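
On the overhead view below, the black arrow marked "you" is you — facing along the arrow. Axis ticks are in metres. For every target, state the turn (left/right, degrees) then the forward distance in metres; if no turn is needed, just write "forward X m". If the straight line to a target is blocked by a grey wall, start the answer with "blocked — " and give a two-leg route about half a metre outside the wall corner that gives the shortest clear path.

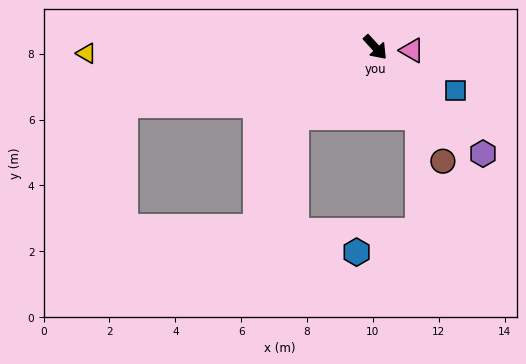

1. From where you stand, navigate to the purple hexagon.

turn left 3°, forward 4.6 m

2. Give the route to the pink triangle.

turn left 43°, forward 1.1 m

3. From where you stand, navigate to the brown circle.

turn right 12°, forward 4.0 m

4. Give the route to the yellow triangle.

turn right 131°, forward 8.8 m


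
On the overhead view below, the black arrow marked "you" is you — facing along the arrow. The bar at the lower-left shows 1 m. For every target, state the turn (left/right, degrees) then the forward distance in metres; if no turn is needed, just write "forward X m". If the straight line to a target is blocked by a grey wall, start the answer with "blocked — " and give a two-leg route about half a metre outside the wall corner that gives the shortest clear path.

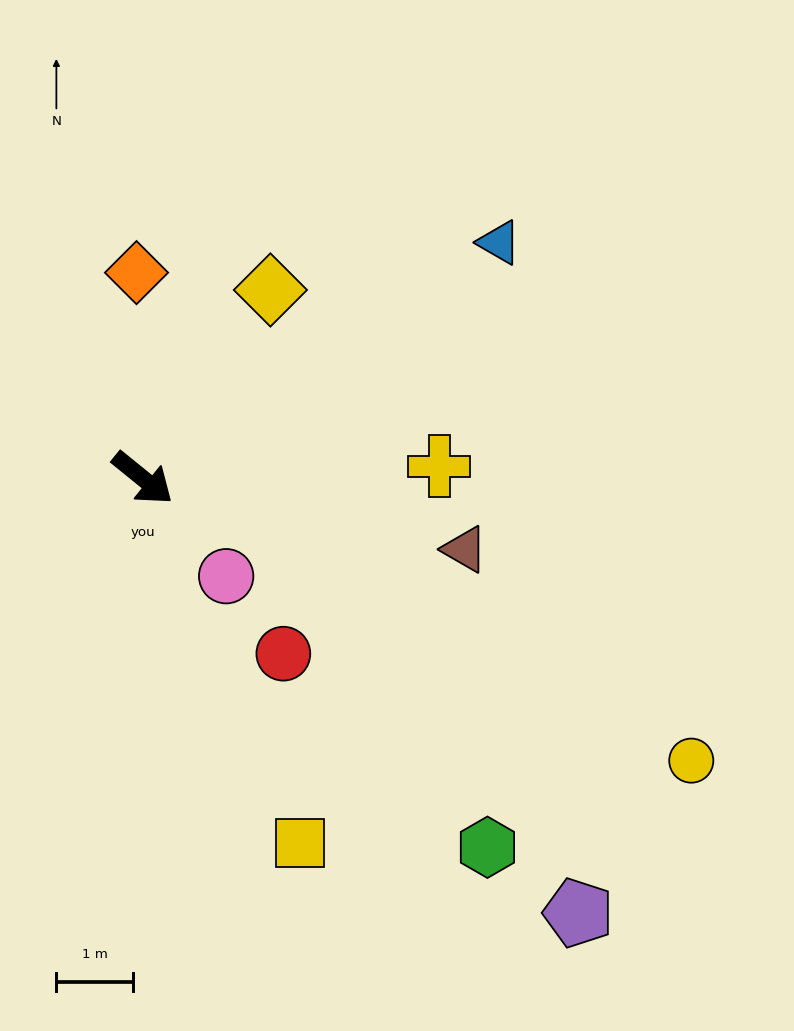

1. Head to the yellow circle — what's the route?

turn left 12°, forward 8.1 m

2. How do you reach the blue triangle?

turn left 73°, forward 5.6 m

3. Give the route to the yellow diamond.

turn left 95°, forward 3.0 m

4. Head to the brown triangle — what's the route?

turn left 27°, forward 4.3 m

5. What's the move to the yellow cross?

turn left 41°, forward 3.9 m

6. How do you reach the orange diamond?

turn left 131°, forward 2.7 m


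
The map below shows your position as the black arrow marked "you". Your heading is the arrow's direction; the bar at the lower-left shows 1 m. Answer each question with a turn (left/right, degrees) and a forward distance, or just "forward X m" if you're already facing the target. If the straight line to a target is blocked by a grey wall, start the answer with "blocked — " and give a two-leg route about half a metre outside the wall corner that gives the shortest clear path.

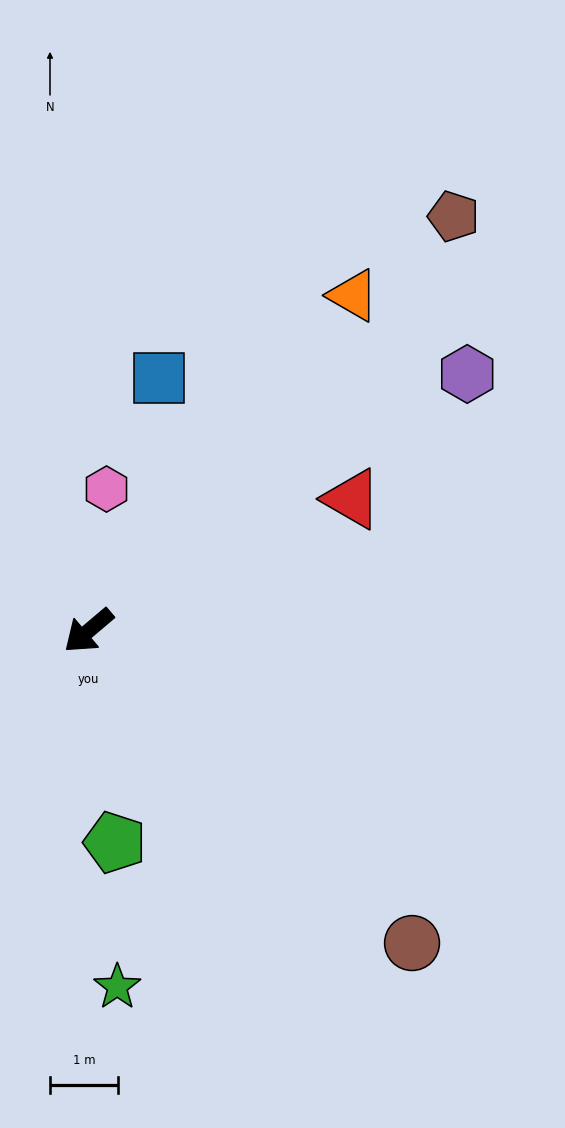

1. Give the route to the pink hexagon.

turn right 138°, forward 2.1 m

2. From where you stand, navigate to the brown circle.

turn left 96°, forward 6.6 m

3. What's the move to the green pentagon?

turn left 57°, forward 3.1 m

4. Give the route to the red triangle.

turn left 166°, forward 4.3 m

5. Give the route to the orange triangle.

turn right 169°, forward 6.3 m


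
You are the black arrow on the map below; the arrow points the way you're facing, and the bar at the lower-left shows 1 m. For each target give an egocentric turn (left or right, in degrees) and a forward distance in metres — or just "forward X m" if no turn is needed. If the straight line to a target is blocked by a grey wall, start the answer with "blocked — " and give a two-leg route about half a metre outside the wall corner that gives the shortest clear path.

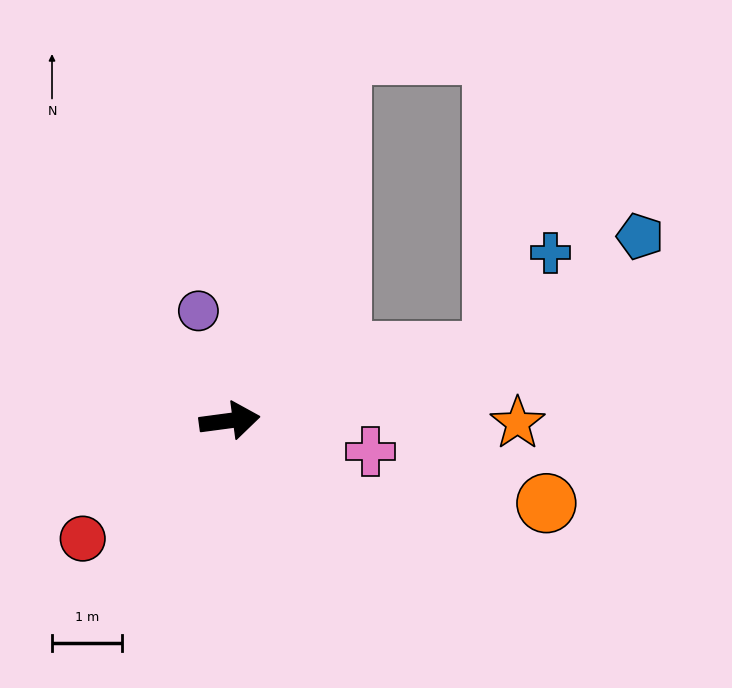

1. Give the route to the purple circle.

turn left 98°, forward 1.6 m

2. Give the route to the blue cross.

blocked — turn left 7°, forward 3.9 m, then turn left 45°, forward 1.6 m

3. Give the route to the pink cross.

turn right 20°, forward 2.1 m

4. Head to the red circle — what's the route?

turn right 149°, forward 2.7 m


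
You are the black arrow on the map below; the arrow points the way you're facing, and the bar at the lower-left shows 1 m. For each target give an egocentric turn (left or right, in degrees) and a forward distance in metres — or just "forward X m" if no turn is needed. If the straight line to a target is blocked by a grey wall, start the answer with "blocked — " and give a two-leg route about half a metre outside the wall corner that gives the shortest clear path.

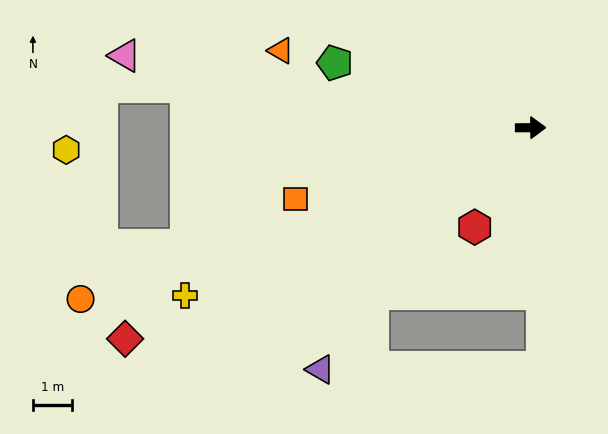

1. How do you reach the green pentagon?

turn left 161°, forward 5.3 m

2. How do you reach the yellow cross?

turn right 155°, forward 9.9 m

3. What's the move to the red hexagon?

turn right 120°, forward 2.9 m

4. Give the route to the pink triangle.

turn left 169°, forward 10.6 m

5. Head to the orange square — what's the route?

turn right 164°, forward 6.3 m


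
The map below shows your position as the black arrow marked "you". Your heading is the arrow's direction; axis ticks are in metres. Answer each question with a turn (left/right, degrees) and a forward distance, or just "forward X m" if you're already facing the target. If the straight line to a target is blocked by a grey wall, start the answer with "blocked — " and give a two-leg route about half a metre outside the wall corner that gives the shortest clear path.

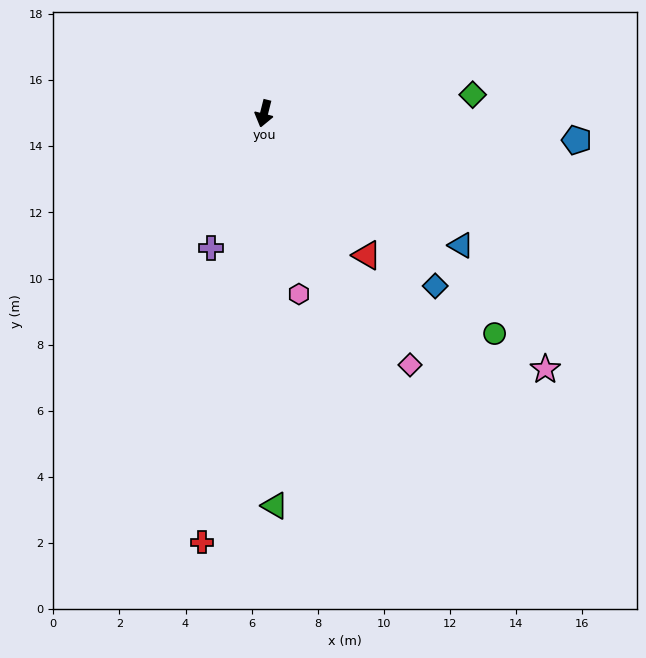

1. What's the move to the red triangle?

turn left 50°, forward 5.3 m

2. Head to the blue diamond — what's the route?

turn left 59°, forward 7.3 m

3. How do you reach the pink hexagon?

turn left 25°, forward 5.6 m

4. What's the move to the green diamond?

turn left 109°, forward 6.3 m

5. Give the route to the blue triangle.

turn left 70°, forward 7.2 m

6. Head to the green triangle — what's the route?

turn left 16°, forward 11.9 m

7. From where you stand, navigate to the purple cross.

turn right 7°, forward 4.4 m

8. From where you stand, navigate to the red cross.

turn left 6°, forward 13.1 m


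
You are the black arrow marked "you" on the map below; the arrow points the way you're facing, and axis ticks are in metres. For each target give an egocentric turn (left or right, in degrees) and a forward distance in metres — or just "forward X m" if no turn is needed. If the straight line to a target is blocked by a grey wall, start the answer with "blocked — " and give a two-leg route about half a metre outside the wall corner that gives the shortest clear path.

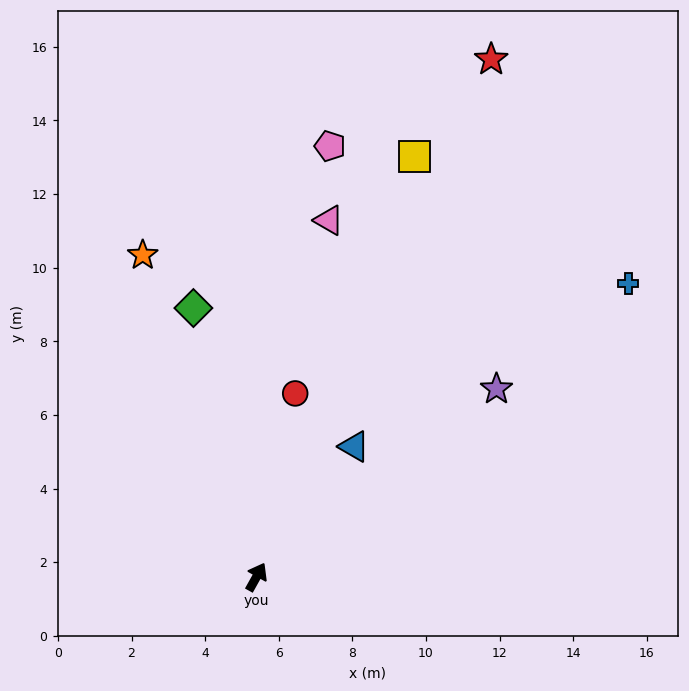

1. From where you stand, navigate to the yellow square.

turn left 8°, forward 12.2 m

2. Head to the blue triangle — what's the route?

turn right 8°, forward 4.4 m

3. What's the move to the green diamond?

turn left 42°, forward 7.5 m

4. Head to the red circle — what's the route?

turn left 17°, forward 5.1 m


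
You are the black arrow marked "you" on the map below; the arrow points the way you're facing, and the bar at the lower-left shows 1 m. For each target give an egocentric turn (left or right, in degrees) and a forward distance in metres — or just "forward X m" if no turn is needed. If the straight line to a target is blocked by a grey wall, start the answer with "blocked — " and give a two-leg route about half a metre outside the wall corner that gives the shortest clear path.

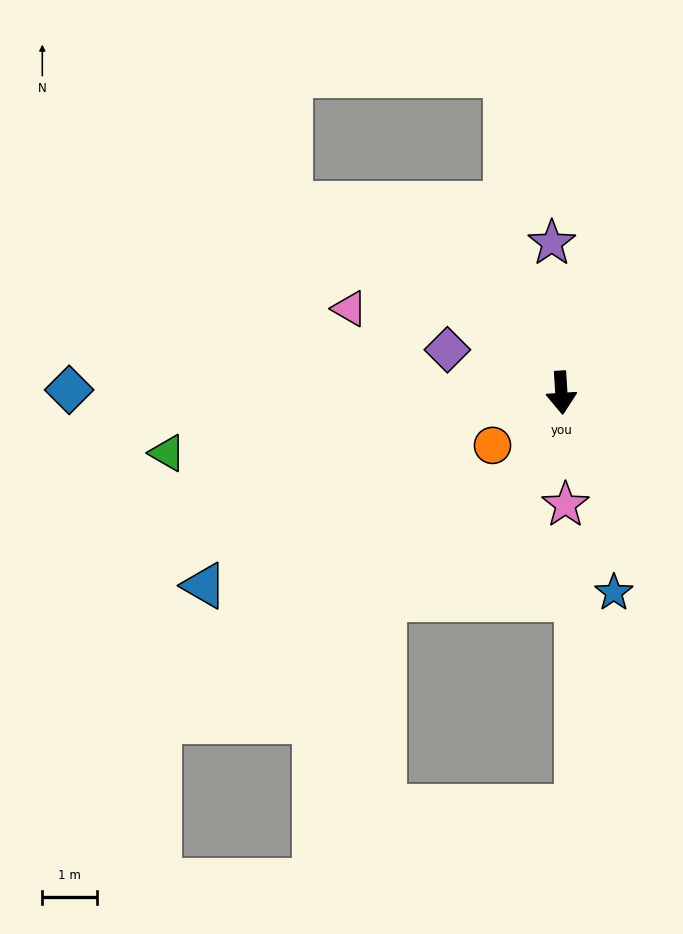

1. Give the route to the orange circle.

turn right 56°, forward 1.6 m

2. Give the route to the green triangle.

turn right 85°, forward 7.3 m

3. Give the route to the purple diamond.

turn right 114°, forward 2.2 m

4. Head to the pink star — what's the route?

forward 2.1 m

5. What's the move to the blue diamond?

turn right 94°, forward 9.0 m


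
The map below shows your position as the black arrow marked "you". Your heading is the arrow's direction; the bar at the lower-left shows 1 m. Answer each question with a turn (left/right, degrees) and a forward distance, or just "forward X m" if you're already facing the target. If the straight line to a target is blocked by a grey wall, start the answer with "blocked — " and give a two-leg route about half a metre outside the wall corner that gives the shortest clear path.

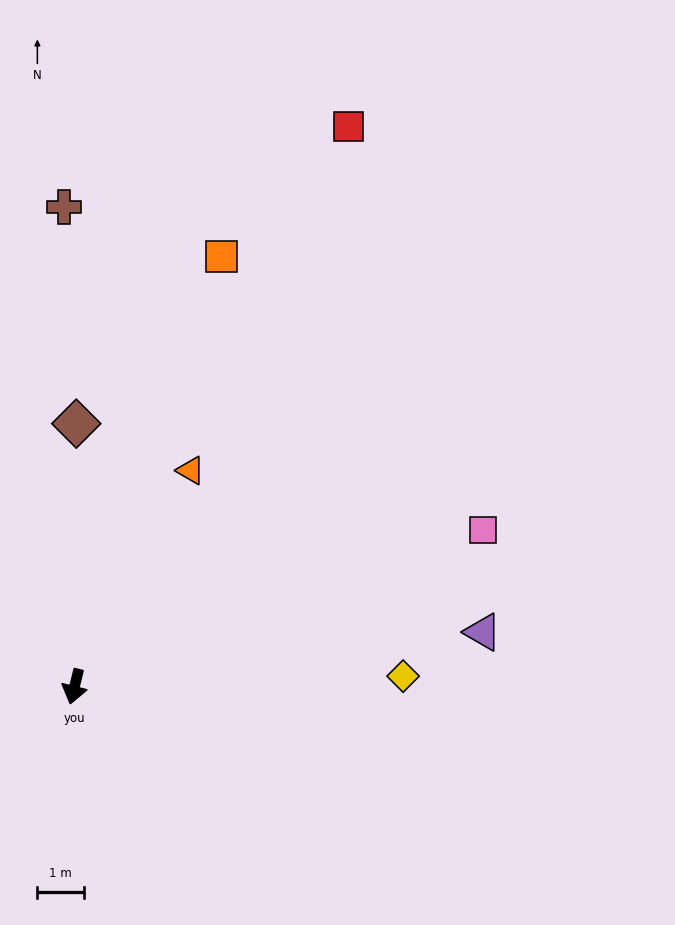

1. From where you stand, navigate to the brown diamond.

turn right 167°, forward 5.6 m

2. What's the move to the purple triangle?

turn left 111°, forward 8.8 m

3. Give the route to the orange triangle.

turn left 166°, forward 5.3 m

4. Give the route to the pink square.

turn left 125°, forward 9.4 m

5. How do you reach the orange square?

turn left 175°, forward 9.7 m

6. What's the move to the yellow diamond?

turn left 106°, forward 7.1 m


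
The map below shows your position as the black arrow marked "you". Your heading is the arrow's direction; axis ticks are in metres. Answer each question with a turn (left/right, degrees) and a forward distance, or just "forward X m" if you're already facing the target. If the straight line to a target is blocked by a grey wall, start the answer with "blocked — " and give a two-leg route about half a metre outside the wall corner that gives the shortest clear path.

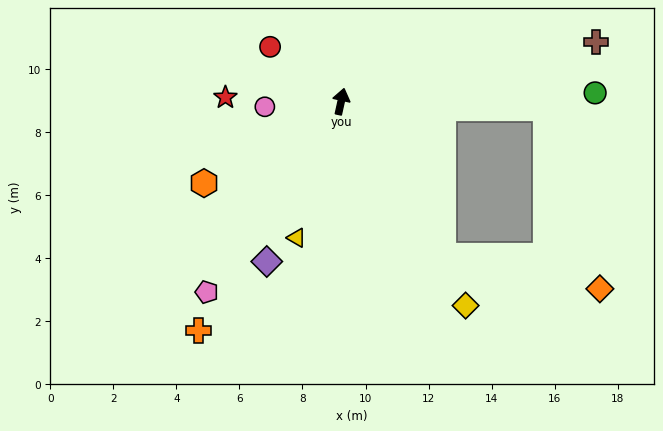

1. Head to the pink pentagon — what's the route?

turn left 157°, forward 7.4 m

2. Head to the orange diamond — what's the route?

blocked — turn right 134°, forward 5.9 m, then turn left 45°, forward 5.1 m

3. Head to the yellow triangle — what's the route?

turn left 174°, forward 4.5 m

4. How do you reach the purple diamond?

turn left 168°, forward 5.6 m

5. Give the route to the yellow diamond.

turn right 136°, forward 7.6 m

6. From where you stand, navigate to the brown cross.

turn right 64°, forward 8.3 m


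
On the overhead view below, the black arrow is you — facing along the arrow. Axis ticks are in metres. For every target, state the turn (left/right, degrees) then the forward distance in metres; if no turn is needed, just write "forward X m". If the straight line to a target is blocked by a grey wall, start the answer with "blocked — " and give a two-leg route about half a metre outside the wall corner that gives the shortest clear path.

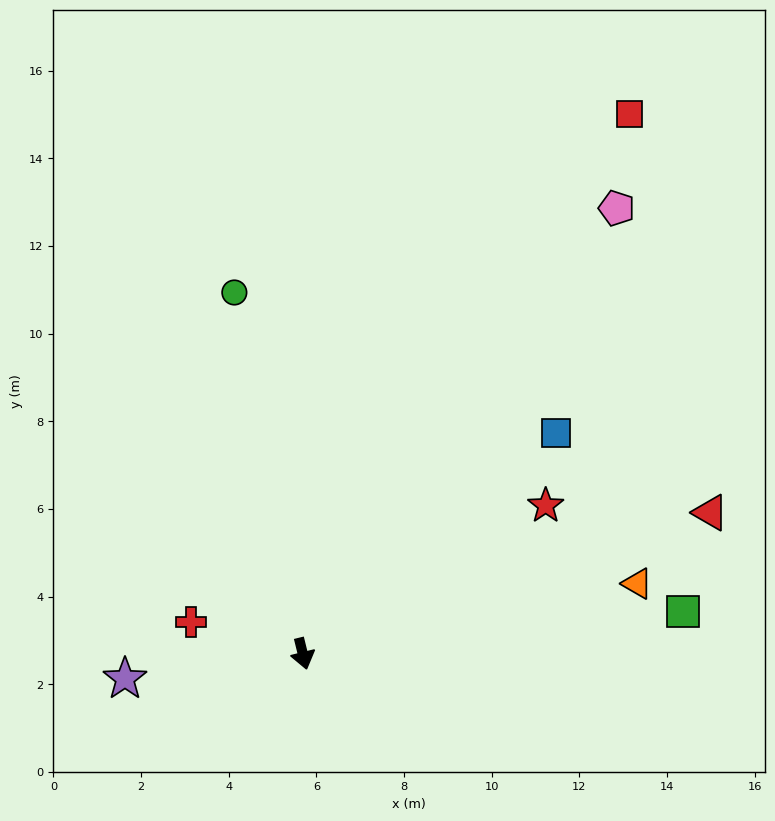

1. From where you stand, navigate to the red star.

turn left 108°, forward 6.5 m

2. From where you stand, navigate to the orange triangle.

turn left 88°, forward 7.8 m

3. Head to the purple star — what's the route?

turn right 96°, forward 4.1 m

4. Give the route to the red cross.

turn right 120°, forward 2.7 m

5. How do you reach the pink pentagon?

turn left 131°, forward 12.4 m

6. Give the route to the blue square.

turn left 117°, forward 7.7 m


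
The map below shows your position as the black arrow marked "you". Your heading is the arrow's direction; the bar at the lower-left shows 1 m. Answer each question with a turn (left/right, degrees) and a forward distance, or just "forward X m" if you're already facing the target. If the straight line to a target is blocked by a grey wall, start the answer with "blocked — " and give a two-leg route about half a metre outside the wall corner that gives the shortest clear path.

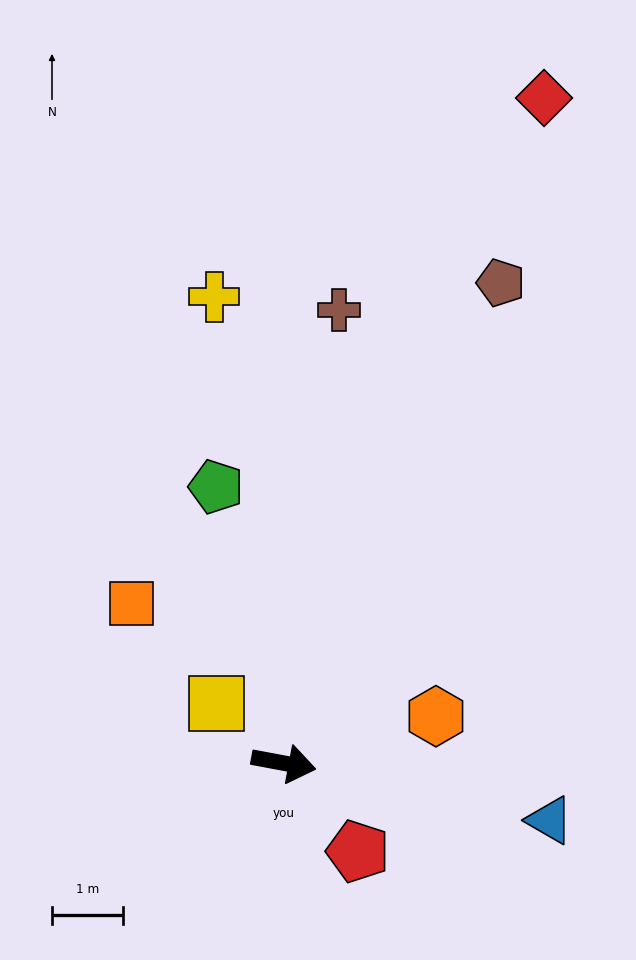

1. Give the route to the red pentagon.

turn right 39°, forward 1.6 m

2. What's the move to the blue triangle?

forward 3.8 m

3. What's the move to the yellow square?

turn left 149°, forward 1.3 m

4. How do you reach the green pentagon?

turn left 114°, forward 4.0 m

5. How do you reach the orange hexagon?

turn left 28°, forward 2.3 m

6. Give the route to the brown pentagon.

turn left 76°, forward 7.5 m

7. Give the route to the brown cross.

turn left 94°, forward 6.5 m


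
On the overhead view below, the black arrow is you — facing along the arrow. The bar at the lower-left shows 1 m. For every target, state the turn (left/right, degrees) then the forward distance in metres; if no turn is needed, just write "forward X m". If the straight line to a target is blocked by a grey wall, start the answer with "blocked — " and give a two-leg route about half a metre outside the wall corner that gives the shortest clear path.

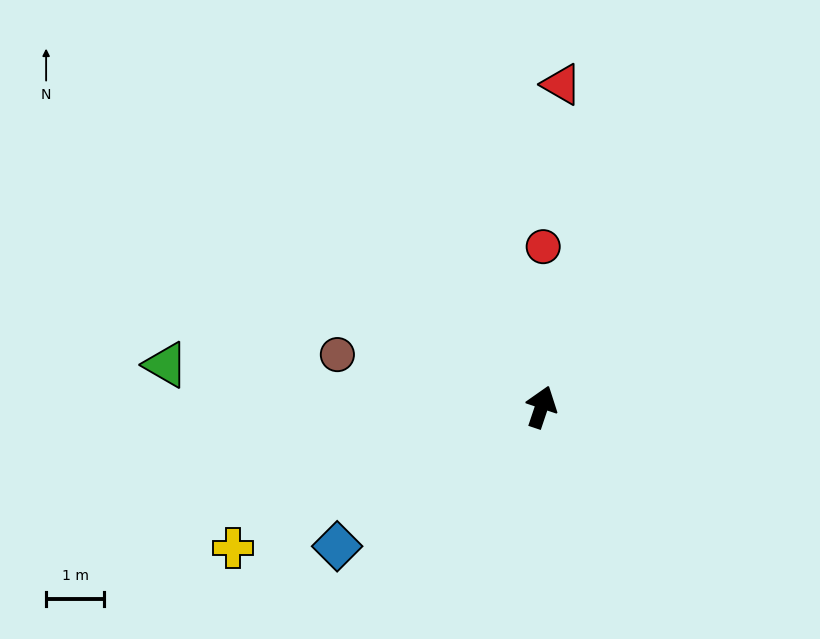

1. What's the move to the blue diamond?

turn left 143°, forward 4.2 m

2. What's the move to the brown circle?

turn left 94°, forward 3.6 m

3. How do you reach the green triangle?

turn left 102°, forward 6.5 m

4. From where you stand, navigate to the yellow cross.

turn left 133°, forward 5.8 m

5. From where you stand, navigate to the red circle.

turn left 18°, forward 2.8 m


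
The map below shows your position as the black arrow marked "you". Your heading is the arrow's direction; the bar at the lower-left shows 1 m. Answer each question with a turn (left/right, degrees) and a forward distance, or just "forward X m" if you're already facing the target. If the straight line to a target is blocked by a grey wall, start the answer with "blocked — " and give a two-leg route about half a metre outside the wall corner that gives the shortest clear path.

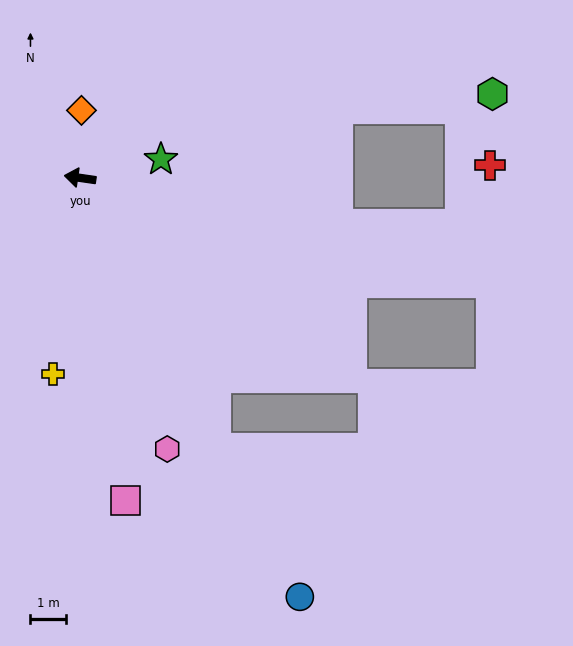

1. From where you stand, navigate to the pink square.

turn left 106°, forward 9.3 m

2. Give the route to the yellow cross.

turn left 90°, forward 5.6 m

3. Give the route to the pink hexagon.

turn left 116°, forward 8.1 m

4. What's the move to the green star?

turn right 159°, forward 2.4 m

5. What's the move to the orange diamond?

turn right 83°, forward 1.9 m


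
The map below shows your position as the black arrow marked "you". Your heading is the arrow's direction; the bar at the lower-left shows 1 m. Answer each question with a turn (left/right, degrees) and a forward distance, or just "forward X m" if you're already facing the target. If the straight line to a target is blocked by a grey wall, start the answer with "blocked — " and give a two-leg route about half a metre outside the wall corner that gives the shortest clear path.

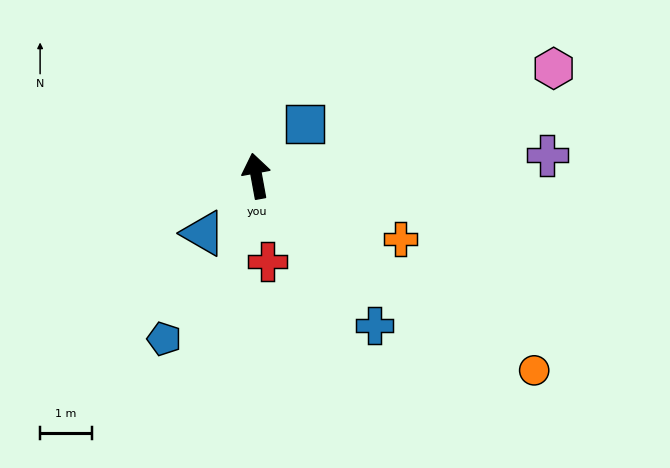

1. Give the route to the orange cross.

turn right 124°, forward 3.0 m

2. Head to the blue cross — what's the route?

turn right 152°, forward 3.7 m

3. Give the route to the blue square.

turn right 53°, forward 1.4 m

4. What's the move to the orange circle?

turn right 135°, forward 6.5 m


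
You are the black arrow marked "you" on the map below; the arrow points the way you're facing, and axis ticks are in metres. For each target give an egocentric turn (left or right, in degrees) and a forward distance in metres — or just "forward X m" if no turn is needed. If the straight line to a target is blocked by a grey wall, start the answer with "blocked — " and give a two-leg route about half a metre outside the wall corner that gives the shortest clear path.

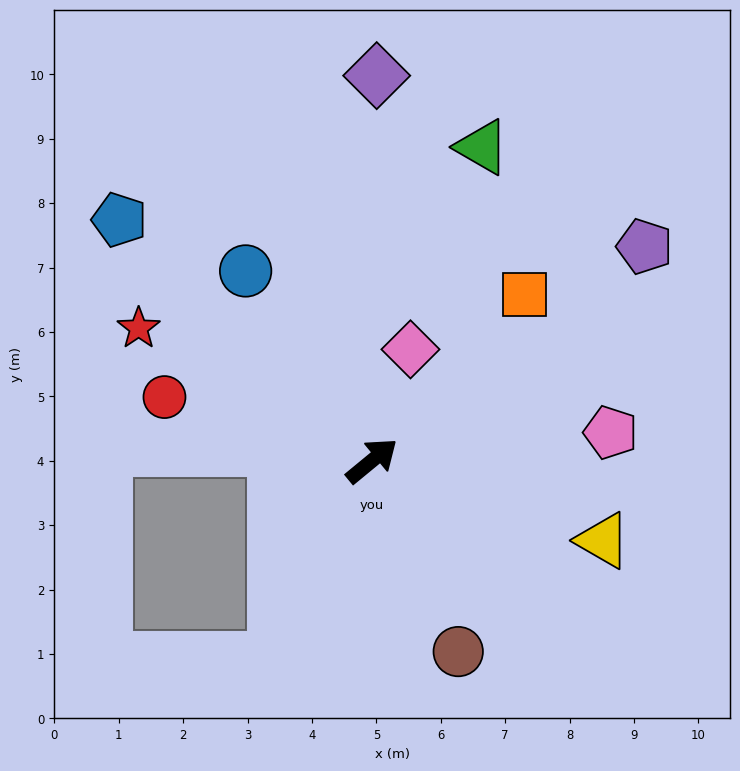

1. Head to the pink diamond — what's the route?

turn left 31°, forward 1.8 m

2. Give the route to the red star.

turn left 111°, forward 4.2 m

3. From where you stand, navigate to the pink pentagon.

turn right 33°, forward 3.7 m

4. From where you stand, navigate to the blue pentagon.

turn left 97°, forward 5.4 m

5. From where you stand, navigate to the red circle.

turn left 123°, forward 3.4 m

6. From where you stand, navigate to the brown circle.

turn right 105°, forward 3.3 m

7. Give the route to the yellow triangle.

turn right 59°, forward 3.8 m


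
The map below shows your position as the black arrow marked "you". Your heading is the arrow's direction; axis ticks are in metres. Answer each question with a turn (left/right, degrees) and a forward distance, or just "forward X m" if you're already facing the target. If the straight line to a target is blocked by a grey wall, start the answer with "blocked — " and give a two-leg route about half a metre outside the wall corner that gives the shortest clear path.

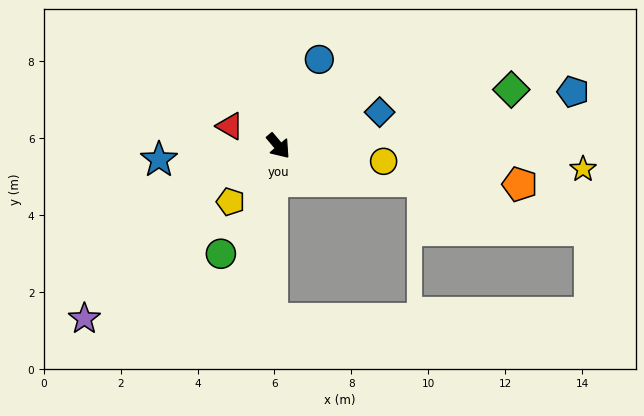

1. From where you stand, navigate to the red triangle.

turn right 153°, forward 1.4 m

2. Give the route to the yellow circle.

turn left 41°, forward 2.8 m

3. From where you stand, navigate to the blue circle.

turn left 115°, forward 2.5 m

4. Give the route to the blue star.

turn right 124°, forward 3.1 m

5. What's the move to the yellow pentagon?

turn right 81°, forward 1.9 m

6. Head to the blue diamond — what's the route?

turn left 68°, forward 2.8 m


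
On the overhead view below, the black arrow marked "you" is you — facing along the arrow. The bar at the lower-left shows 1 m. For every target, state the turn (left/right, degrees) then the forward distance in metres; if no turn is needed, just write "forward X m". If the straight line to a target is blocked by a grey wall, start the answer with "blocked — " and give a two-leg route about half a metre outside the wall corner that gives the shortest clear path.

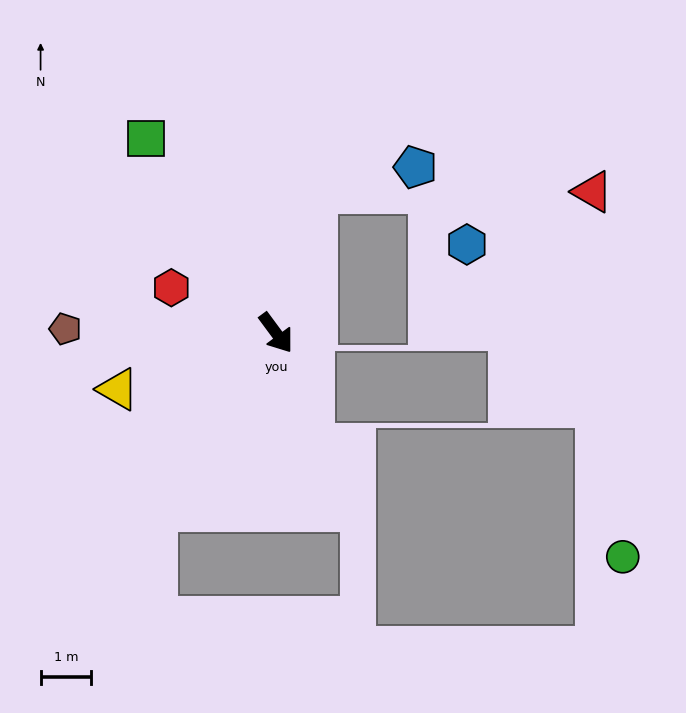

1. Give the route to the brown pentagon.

turn right 128°, forward 4.2 m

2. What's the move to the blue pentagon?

blocked — turn left 127°, forward 2.9 m, then turn right 59°, forward 2.0 m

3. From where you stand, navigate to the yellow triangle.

turn right 107°, forward 3.3 m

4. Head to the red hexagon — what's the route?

turn right 150°, forward 2.3 m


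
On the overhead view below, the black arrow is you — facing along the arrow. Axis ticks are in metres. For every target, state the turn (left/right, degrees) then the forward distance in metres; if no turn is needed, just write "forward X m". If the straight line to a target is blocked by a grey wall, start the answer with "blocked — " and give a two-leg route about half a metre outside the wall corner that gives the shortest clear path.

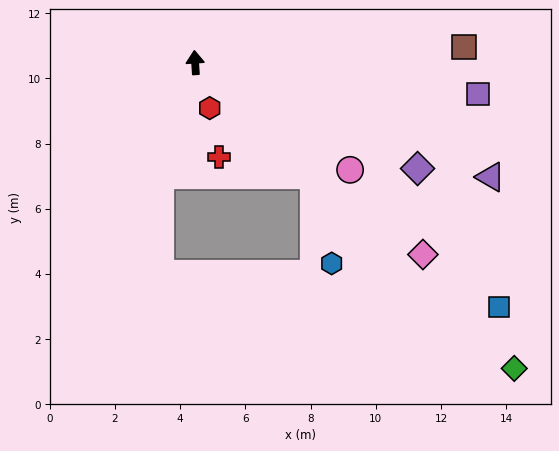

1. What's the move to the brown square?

turn right 90°, forward 8.3 m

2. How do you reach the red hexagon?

turn right 166°, forward 1.5 m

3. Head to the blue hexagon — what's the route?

blocked — turn right 137°, forward 5.0 m, then turn right 35°, forward 2.8 m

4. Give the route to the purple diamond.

turn right 119°, forward 7.6 m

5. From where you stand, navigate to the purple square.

turn right 100°, forward 8.7 m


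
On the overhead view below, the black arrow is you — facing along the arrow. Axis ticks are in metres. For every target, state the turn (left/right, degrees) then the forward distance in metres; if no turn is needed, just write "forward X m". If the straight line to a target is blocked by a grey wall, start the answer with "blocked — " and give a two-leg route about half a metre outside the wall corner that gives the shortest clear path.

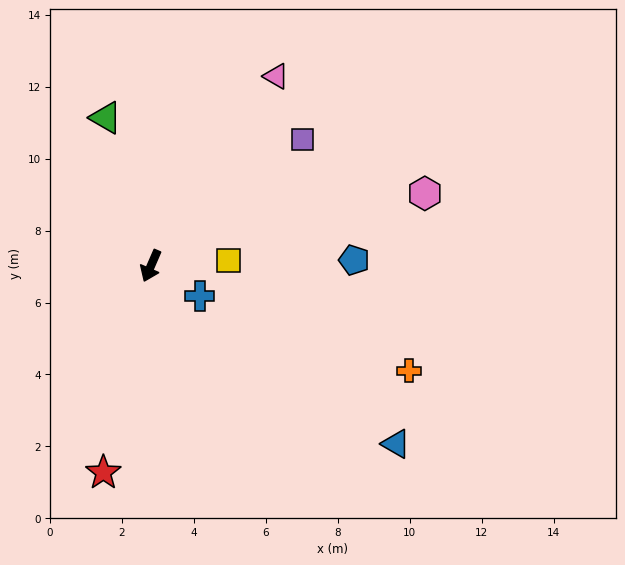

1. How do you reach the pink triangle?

turn left 170°, forward 6.3 m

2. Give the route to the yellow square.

turn left 117°, forward 2.2 m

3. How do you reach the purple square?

turn left 153°, forward 5.5 m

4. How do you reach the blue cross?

turn left 82°, forward 1.6 m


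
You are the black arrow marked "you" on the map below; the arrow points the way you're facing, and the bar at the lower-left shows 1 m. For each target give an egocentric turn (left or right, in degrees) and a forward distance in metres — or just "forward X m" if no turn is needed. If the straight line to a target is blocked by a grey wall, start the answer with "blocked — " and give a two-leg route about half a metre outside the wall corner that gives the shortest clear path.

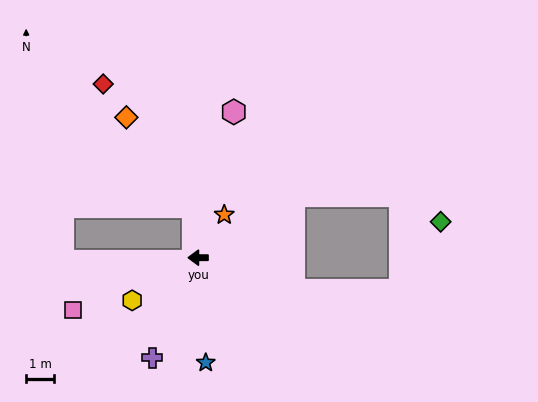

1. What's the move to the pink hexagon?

turn right 104°, forward 5.4 m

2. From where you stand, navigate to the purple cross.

turn left 66°, forward 4.0 m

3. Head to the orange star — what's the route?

turn right 121°, forward 1.8 m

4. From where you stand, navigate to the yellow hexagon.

turn left 33°, forward 2.8 m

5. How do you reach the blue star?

turn left 94°, forward 3.8 m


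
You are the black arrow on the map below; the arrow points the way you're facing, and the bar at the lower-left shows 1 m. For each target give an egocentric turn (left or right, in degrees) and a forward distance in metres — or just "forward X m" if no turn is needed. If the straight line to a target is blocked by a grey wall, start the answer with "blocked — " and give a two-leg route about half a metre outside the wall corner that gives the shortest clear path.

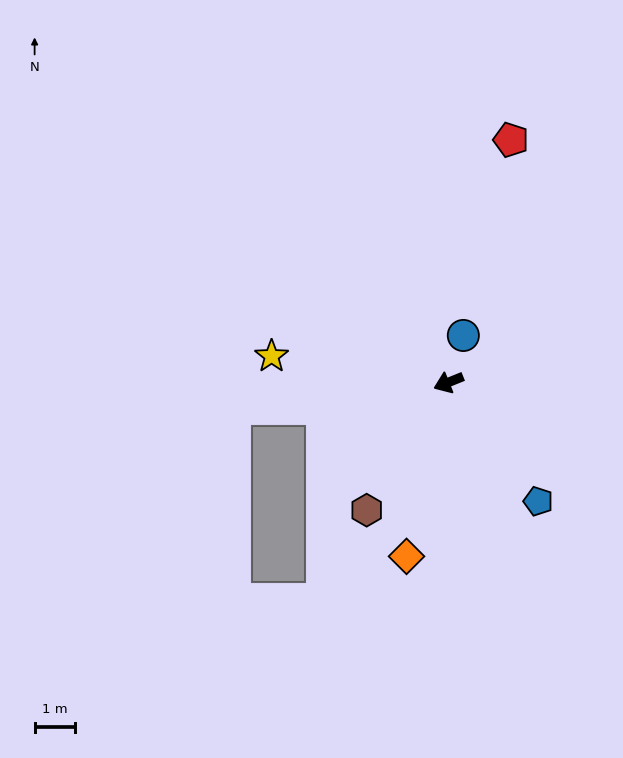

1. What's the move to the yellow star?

turn right 30°, forward 4.5 m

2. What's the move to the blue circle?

turn right 130°, forward 1.2 m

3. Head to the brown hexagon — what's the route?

turn left 35°, forward 3.8 m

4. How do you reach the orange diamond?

turn left 54°, forward 4.5 m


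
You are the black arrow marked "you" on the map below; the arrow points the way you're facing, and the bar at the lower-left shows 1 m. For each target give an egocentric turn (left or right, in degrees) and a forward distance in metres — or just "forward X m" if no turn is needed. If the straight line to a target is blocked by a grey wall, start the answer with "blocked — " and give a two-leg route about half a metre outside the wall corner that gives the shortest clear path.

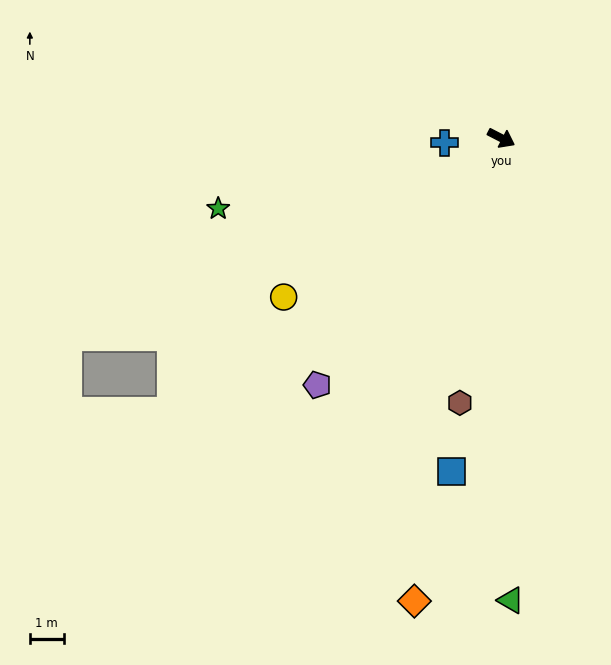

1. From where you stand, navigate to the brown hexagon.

turn right 72°, forward 7.9 m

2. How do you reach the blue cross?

turn right 148°, forward 1.7 m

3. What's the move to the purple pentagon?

turn right 99°, forward 9.1 m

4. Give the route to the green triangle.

turn right 62°, forward 13.6 m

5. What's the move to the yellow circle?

turn right 117°, forward 7.9 m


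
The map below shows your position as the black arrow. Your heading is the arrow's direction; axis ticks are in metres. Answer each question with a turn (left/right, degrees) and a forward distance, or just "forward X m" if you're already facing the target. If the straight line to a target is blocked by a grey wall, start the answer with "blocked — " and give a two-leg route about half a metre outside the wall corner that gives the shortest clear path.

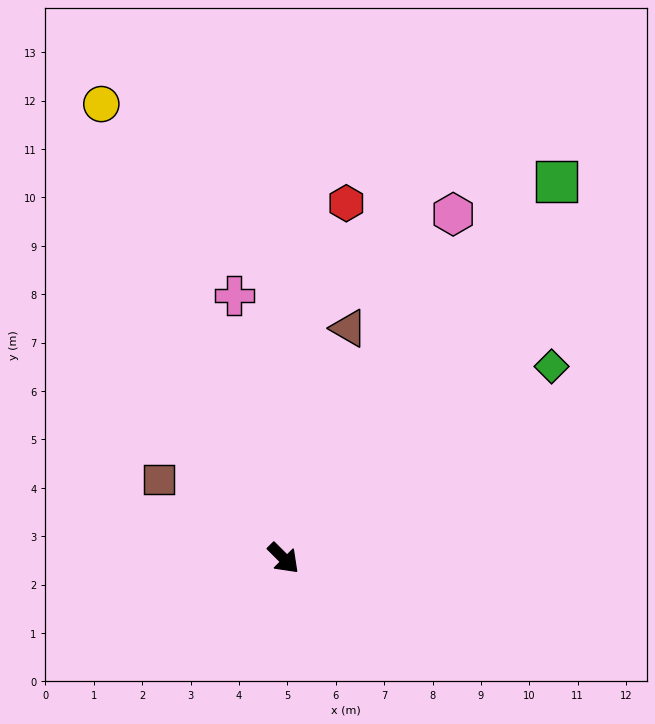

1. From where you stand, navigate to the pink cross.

turn left 146°, forward 5.5 m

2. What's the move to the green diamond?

turn left 81°, forward 6.8 m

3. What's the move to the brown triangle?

turn left 119°, forward 4.9 m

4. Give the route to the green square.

turn left 99°, forward 9.6 m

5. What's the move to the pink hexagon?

turn left 109°, forward 7.9 m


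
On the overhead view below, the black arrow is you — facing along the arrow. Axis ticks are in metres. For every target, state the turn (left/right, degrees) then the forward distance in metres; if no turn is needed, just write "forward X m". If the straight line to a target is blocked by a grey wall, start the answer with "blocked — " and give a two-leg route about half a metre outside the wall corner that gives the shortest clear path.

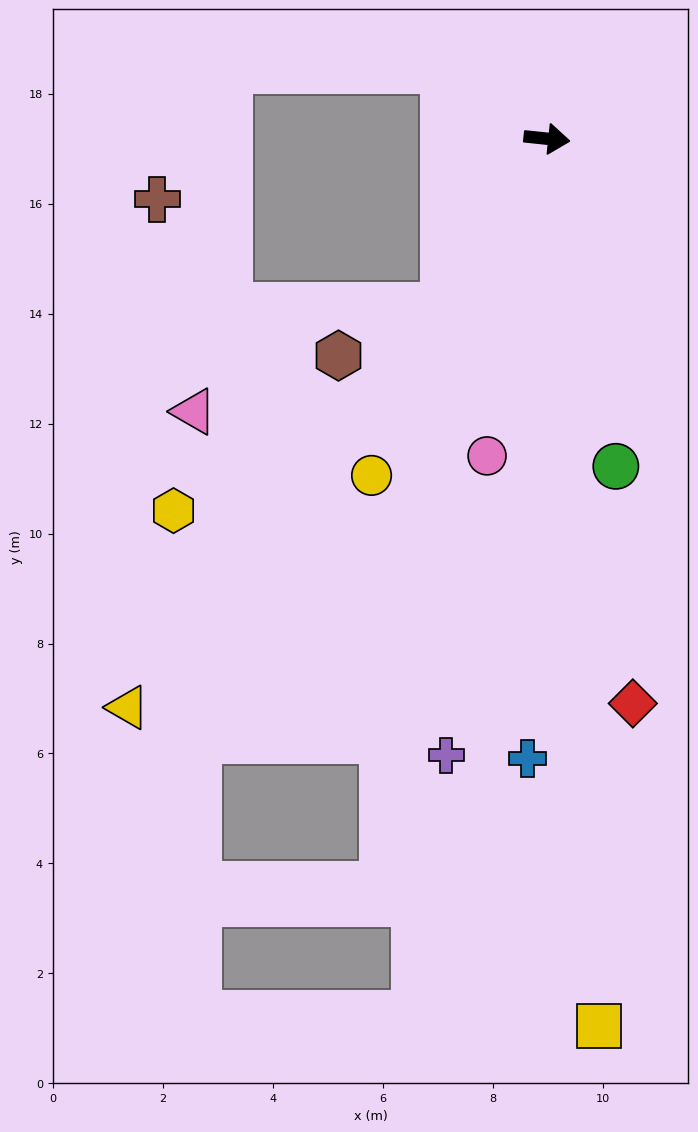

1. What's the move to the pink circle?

turn right 95°, forward 5.9 m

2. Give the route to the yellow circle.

turn right 112°, forward 6.9 m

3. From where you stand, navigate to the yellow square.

turn right 81°, forward 16.2 m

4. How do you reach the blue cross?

turn right 86°, forward 11.3 m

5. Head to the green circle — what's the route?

turn right 72°, forward 6.1 m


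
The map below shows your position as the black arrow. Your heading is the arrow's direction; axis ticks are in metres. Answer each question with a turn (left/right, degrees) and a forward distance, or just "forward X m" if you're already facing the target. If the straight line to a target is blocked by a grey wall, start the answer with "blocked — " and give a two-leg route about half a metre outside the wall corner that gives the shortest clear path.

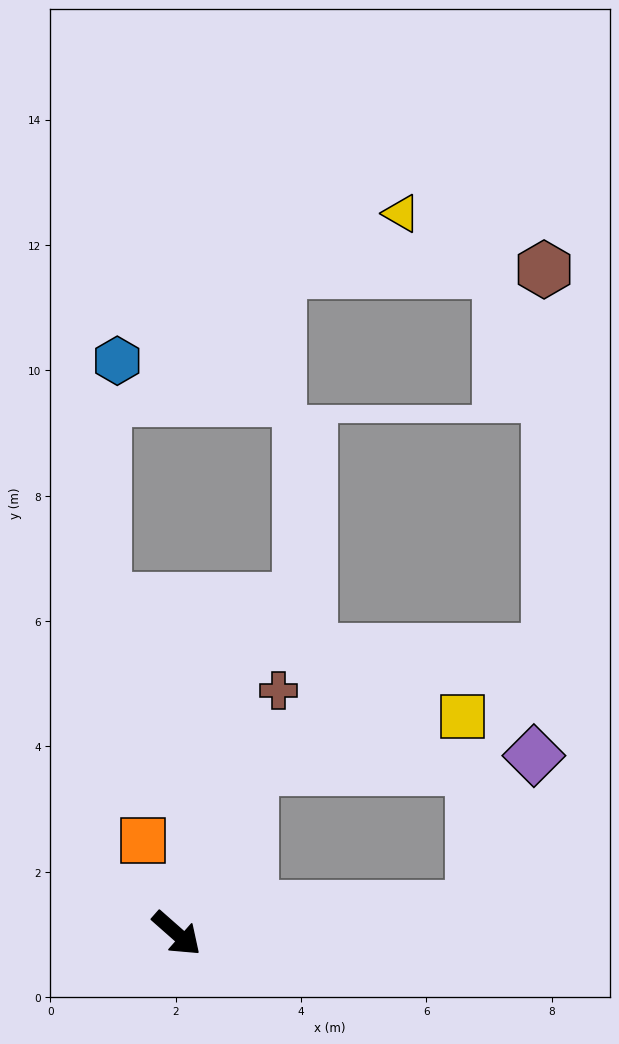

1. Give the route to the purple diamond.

blocked — turn left 46°, forward 4.7 m, then turn left 63°, forward 2.6 m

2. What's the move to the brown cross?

turn left 109°, forward 4.2 m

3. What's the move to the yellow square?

blocked — turn left 107°, forward 2.9 m, then turn right 52°, forward 3.5 m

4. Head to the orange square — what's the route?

turn left 151°, forward 1.6 m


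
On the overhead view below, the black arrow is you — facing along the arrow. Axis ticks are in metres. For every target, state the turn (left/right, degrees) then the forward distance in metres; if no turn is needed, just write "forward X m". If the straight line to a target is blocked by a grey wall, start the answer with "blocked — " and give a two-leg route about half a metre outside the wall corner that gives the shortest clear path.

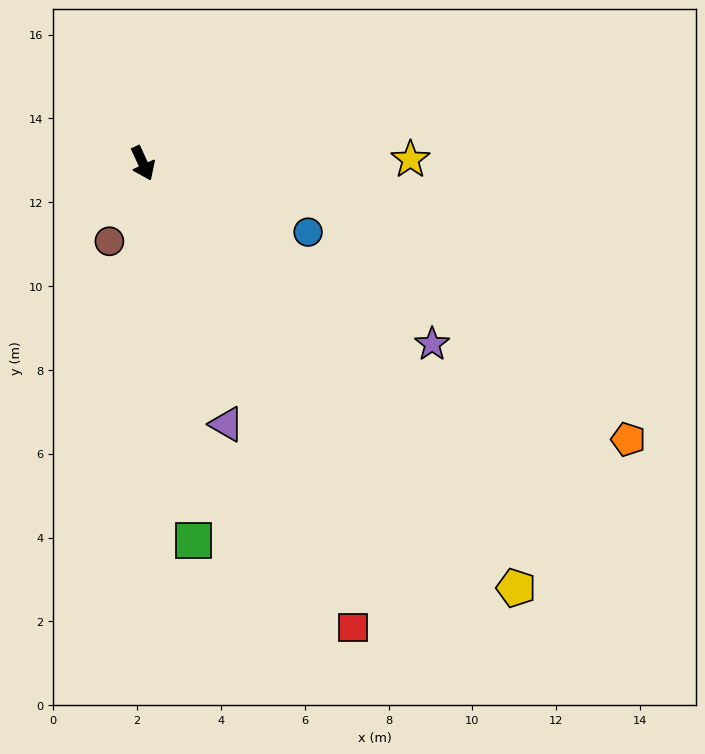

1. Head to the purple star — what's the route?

turn left 33°, forward 8.1 m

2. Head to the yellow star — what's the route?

turn left 66°, forward 6.4 m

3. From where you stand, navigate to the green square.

turn right 17°, forward 9.1 m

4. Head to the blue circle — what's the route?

turn left 43°, forward 4.3 m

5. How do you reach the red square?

forward 12.2 m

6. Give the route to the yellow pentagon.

turn left 17°, forward 13.5 m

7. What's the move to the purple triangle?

turn right 7°, forward 6.5 m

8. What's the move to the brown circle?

turn right 48°, forward 2.0 m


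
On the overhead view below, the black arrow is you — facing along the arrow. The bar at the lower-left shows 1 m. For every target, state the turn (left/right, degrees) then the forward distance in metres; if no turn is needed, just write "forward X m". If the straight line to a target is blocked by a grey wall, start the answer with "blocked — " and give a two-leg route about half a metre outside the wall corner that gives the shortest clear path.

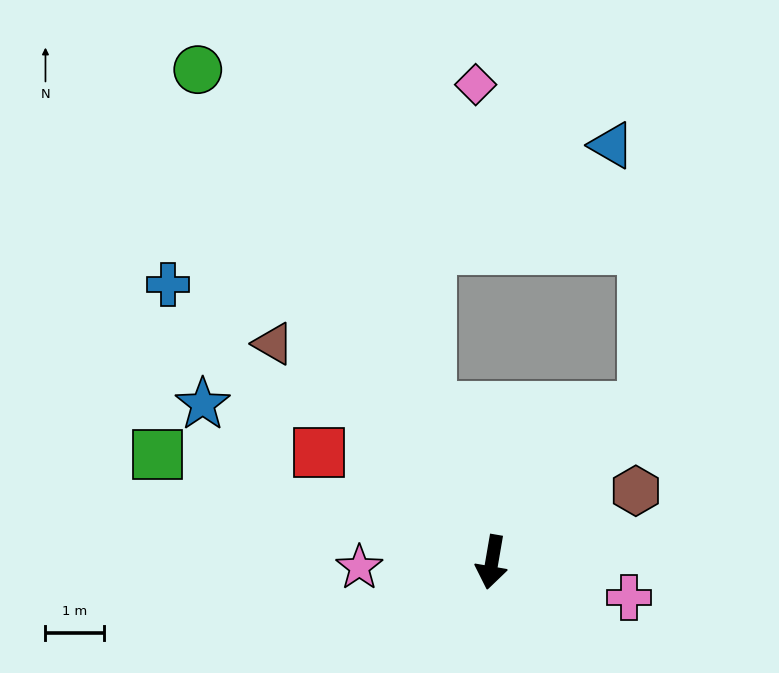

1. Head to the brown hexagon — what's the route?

turn left 126°, forward 2.7 m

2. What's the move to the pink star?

turn right 78°, forward 2.3 m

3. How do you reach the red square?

turn right 113°, forward 3.5 m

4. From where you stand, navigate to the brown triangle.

turn right 125°, forward 5.3 m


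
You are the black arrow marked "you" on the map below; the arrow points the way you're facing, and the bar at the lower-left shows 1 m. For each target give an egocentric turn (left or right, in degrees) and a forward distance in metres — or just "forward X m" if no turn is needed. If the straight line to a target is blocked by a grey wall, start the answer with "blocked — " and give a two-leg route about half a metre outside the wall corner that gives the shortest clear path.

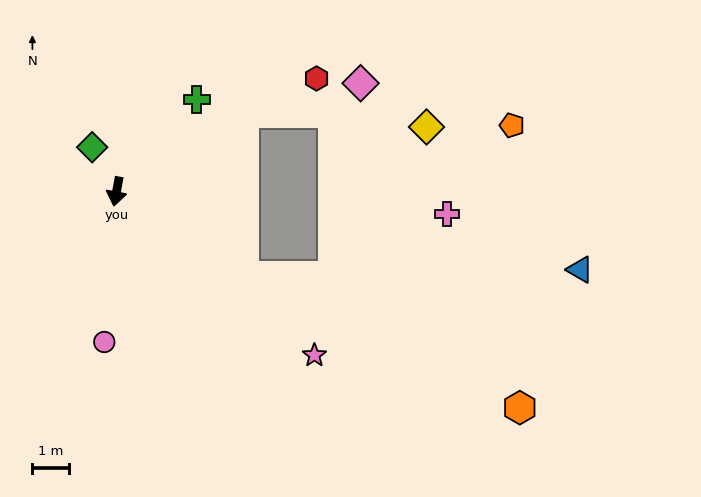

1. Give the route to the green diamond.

turn right 141°, forward 1.4 m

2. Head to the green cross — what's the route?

turn left 149°, forward 3.4 m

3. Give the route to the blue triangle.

blocked — turn left 67°, forward 4.2 m, then turn left 35°, forward 9.2 m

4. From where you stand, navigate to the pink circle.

turn left 6°, forward 4.1 m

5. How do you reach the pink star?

turn left 61°, forward 7.0 m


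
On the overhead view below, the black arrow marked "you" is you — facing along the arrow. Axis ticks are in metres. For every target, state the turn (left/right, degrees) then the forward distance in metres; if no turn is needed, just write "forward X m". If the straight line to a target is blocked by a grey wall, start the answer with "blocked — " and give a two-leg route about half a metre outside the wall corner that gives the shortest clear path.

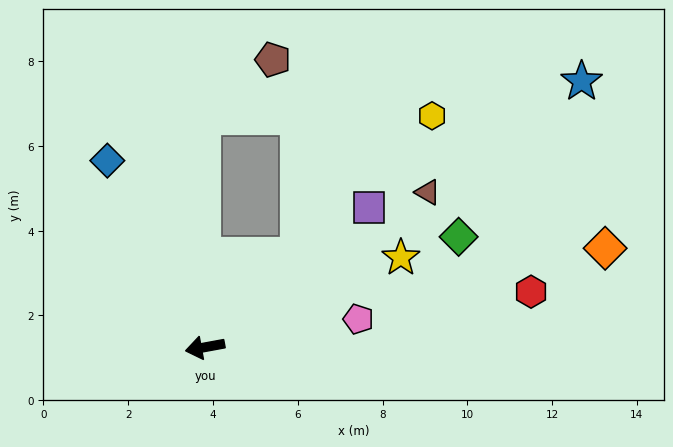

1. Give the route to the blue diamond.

turn right 73°, forward 5.0 m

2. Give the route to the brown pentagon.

blocked — turn right 100°, forward 5.4 m, then turn right 51°, forward 2.1 m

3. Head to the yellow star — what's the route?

turn right 166°, forward 5.1 m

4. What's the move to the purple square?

turn right 150°, forward 5.1 m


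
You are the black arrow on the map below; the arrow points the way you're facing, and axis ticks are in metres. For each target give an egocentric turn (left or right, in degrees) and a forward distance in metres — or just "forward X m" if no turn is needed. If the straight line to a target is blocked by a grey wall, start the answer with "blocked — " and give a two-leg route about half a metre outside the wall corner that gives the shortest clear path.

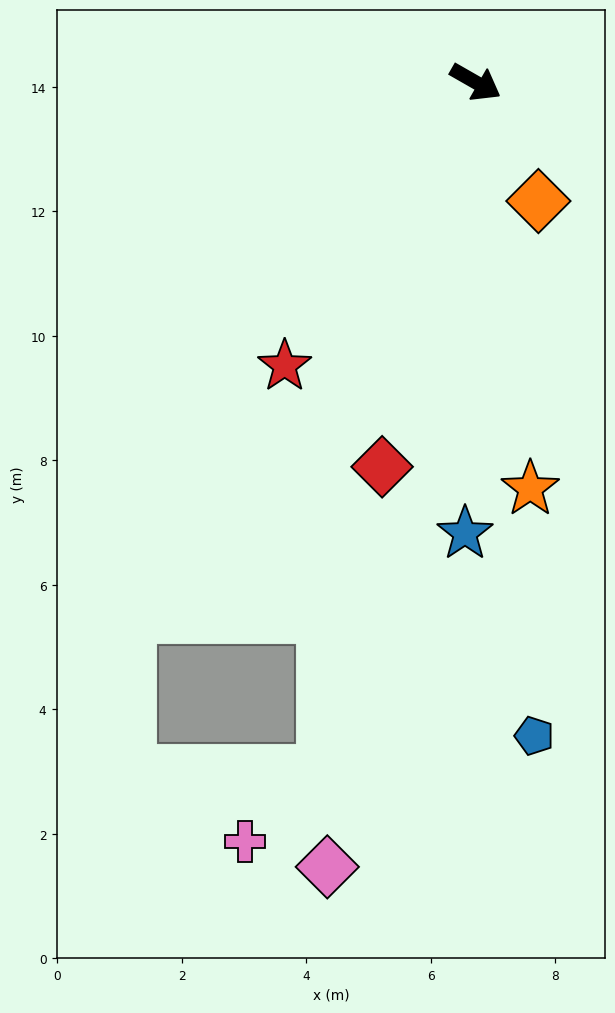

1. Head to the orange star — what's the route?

turn right 53°, forward 6.6 m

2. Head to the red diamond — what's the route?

turn right 74°, forward 6.4 m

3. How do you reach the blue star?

turn right 62°, forward 7.2 m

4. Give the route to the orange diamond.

turn right 32°, forward 2.2 m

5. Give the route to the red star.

turn right 94°, forward 5.5 m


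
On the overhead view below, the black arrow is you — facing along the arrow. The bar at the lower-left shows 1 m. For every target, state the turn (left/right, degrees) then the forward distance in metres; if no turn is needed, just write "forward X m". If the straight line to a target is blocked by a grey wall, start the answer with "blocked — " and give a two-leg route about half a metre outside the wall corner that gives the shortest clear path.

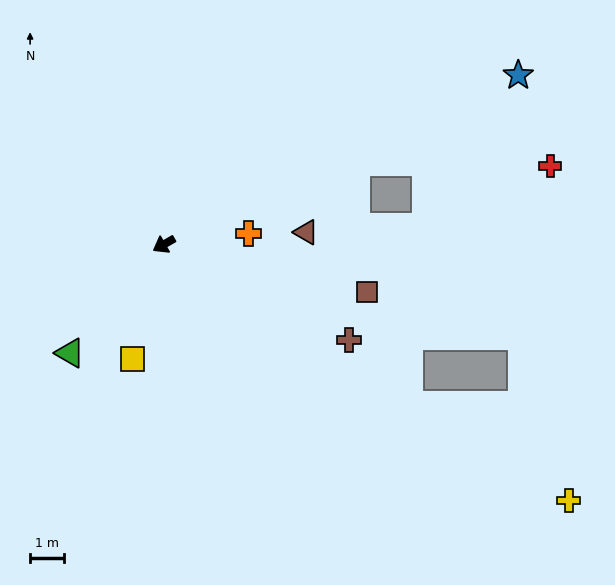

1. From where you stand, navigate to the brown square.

turn left 137°, forward 6.2 m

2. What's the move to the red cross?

blocked — turn left 173°, forward 6.2 m, then turn right 24°, forward 5.8 m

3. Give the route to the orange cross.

turn left 157°, forward 2.5 m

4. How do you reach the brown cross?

turn left 123°, forward 6.2 m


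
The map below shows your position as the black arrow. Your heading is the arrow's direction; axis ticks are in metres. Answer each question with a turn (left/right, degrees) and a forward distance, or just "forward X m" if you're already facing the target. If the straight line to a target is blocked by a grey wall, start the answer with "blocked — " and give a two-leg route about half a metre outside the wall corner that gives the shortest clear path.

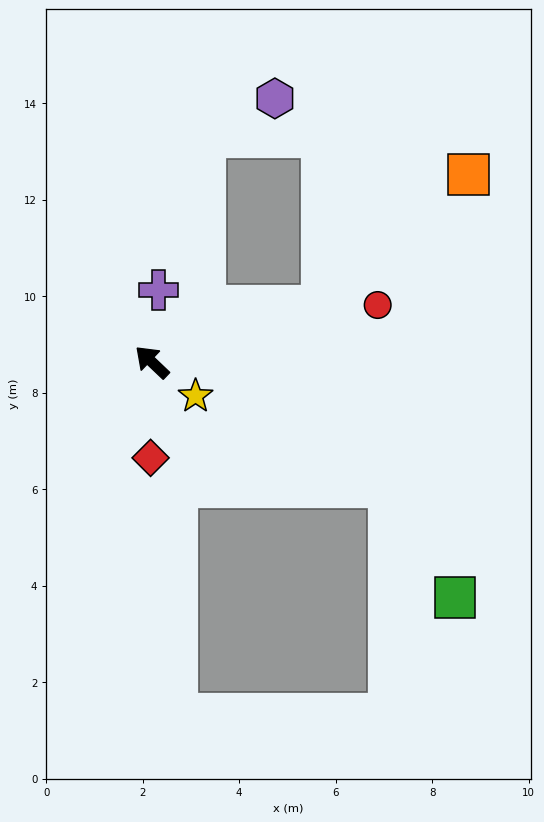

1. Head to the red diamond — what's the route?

turn left 133°, forward 2.0 m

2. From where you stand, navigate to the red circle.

turn right 122°, forward 4.8 m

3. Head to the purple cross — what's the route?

turn right 52°, forward 1.5 m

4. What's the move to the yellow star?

turn right 174°, forward 1.1 m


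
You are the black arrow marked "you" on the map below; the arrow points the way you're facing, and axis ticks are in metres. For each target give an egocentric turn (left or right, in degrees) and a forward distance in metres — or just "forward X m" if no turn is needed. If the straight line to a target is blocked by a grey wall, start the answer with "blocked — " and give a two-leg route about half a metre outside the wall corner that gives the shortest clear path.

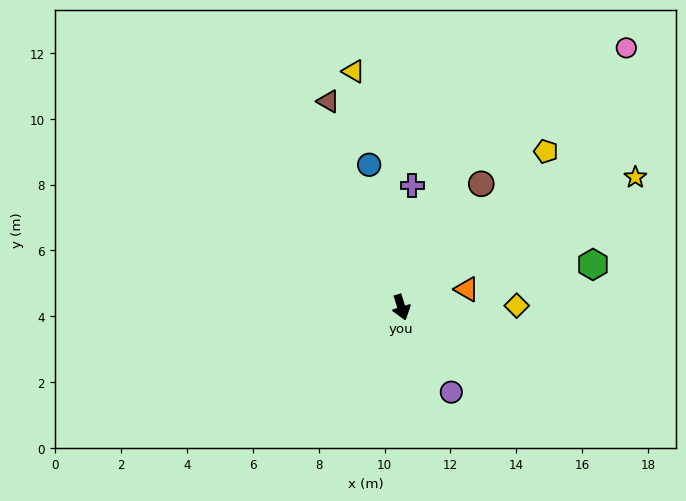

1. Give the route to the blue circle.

turn left 175°, forward 4.4 m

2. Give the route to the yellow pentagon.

turn left 120°, forward 6.5 m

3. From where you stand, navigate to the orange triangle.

turn left 88°, forward 2.1 m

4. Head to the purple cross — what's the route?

turn left 158°, forward 3.7 m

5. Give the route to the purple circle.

turn left 13°, forward 3.0 m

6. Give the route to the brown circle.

turn left 130°, forward 4.5 m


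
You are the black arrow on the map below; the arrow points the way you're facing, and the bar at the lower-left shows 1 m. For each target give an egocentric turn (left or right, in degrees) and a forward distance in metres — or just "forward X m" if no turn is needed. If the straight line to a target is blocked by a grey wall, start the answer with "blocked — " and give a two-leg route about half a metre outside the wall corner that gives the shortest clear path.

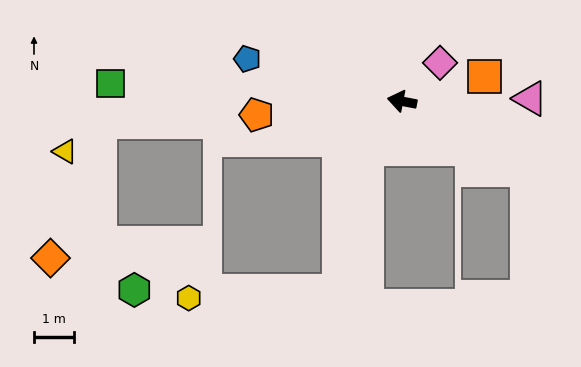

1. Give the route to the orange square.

turn right 152°, forward 2.1 m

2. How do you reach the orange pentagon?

turn left 16°, forward 3.6 m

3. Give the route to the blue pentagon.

turn right 4°, forward 4.0 m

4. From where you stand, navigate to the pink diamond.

turn right 124°, forward 1.3 m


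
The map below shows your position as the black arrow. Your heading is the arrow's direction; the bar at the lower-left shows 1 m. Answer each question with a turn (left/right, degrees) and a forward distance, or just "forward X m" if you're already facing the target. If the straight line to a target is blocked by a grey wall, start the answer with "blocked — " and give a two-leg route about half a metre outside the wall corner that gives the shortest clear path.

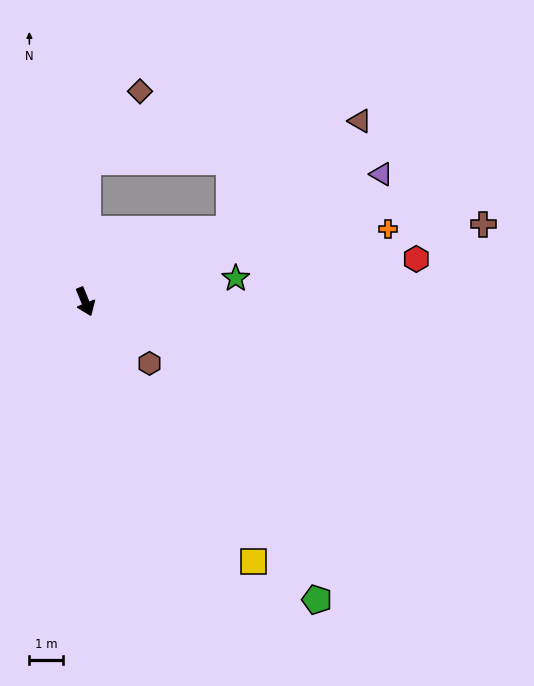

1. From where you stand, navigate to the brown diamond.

blocked — turn left 157°, forward 4.2 m, then turn right 36°, forward 2.6 m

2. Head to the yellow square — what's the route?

turn left 11°, forward 9.3 m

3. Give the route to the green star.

turn left 77°, forward 4.6 m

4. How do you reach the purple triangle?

turn left 91°, forward 9.6 m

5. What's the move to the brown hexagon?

turn left 24°, forward 2.7 m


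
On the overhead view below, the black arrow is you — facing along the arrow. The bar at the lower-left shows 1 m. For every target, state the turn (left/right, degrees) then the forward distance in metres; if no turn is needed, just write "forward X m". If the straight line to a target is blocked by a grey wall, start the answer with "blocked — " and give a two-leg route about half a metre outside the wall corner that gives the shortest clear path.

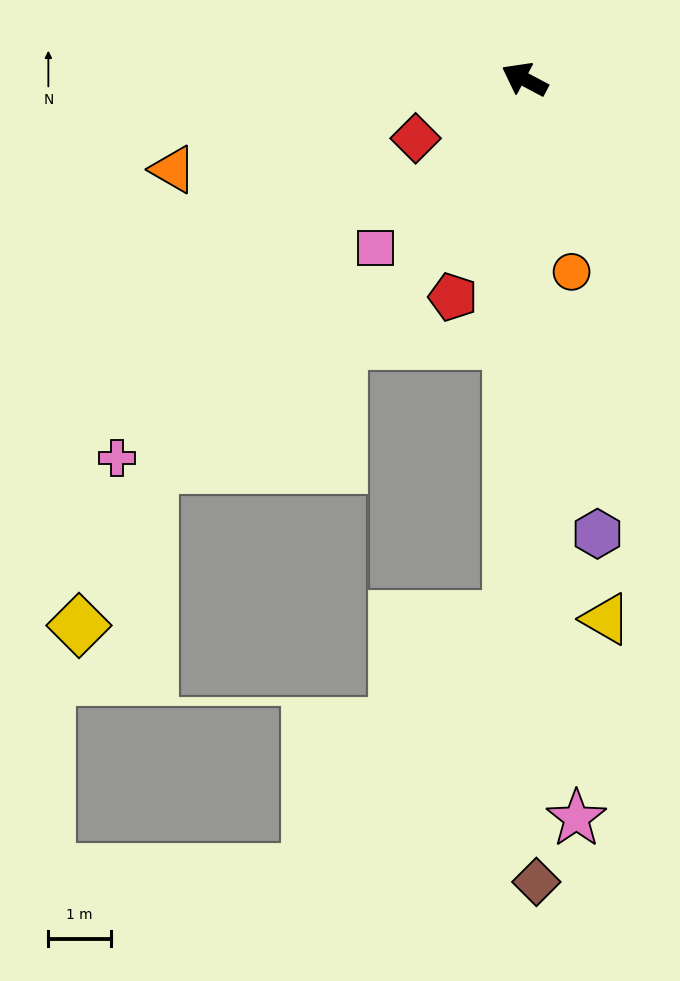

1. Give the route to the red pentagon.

turn left 100°, forward 3.7 m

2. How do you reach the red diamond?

turn left 56°, forward 2.0 m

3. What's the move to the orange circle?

turn left 132°, forward 3.2 m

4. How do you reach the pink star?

turn left 122°, forward 11.9 m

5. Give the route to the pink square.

turn left 77°, forward 3.6 m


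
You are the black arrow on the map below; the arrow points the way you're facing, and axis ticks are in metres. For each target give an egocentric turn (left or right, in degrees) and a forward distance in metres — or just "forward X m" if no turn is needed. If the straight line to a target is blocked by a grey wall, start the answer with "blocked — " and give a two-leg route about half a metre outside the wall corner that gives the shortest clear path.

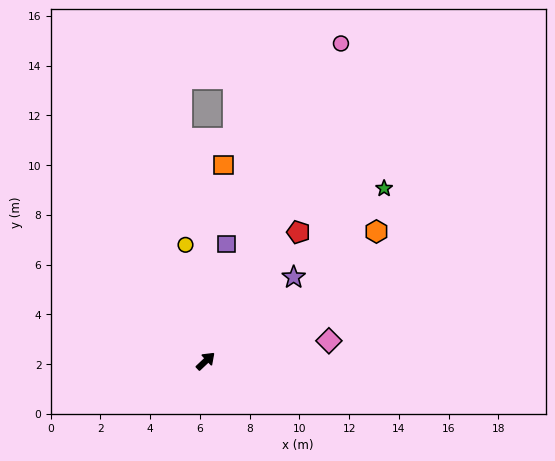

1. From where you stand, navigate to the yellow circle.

turn left 57°, forward 4.7 m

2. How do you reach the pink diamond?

turn right 34°, forward 5.0 m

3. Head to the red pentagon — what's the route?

turn left 11°, forward 6.4 m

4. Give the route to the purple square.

turn left 37°, forward 4.8 m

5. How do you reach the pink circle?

turn left 24°, forward 13.9 m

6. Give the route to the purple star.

forward 4.9 m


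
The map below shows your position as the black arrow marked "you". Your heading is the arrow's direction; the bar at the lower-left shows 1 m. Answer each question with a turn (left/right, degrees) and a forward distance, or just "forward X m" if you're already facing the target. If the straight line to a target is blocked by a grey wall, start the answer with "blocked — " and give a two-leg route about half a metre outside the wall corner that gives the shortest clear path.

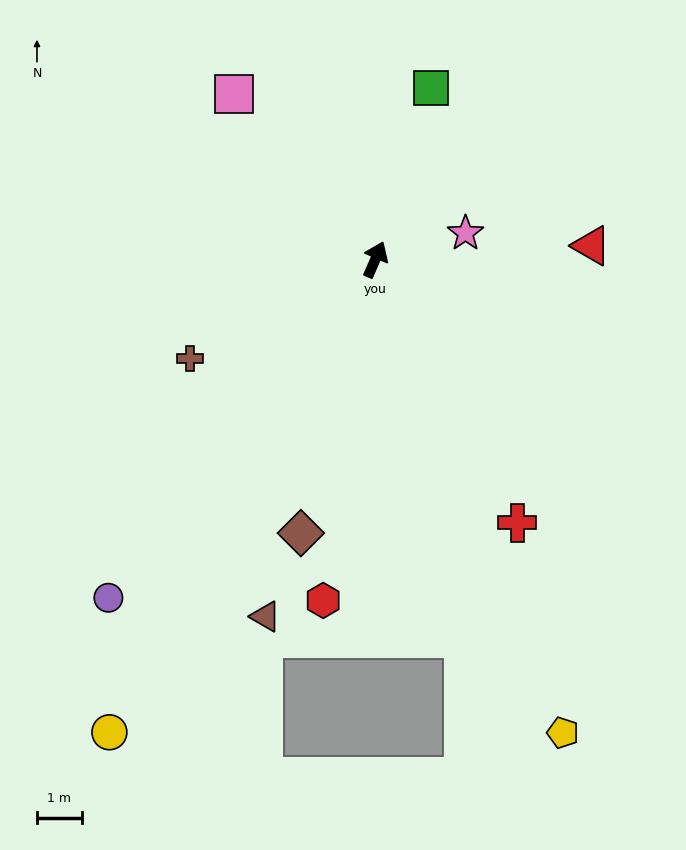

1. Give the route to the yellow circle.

turn left 174°, forward 12.1 m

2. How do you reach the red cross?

turn right 128°, forward 6.6 m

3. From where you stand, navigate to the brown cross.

turn left 142°, forward 4.7 m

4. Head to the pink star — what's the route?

turn right 50°, forward 2.1 m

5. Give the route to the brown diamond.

turn right 172°, forward 6.3 m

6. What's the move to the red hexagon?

turn right 165°, forward 7.7 m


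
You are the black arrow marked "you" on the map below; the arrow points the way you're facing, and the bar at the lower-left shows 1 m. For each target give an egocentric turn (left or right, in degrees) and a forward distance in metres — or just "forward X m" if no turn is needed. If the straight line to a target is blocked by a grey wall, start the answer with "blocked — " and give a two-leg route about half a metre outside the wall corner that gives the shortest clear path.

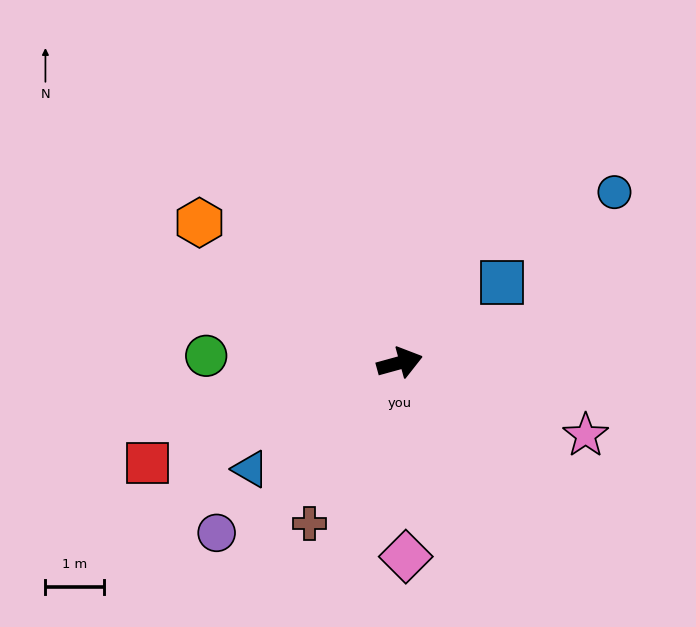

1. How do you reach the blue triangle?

turn right 160°, forward 3.1 m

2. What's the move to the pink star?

turn right 37°, forward 3.4 m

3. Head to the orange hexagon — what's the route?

turn left 130°, forward 4.2 m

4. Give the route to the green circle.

turn left 163°, forward 3.3 m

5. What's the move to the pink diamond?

turn right 104°, forward 3.3 m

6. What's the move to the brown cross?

turn right 135°, forward 3.2 m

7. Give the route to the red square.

turn right 174°, forward 4.7 m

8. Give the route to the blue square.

turn left 23°, forward 2.2 m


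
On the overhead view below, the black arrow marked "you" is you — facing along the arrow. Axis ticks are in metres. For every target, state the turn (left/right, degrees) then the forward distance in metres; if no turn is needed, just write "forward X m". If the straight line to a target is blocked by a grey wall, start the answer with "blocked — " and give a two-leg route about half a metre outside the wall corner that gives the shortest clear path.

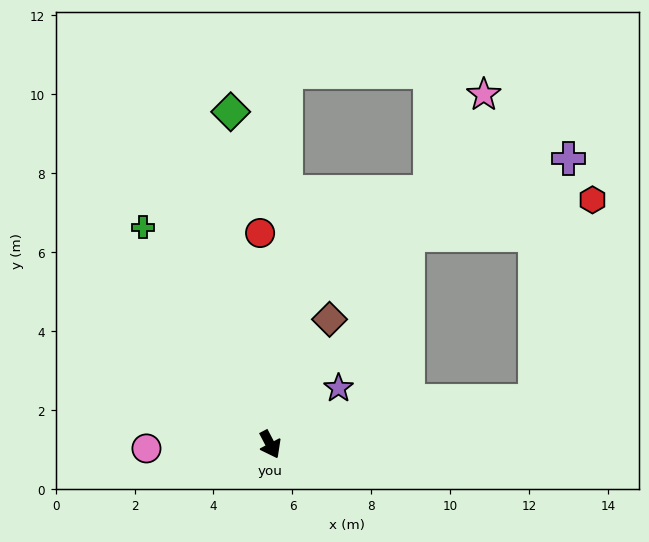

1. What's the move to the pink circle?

turn right 116°, forward 3.1 m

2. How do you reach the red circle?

turn left 155°, forward 5.4 m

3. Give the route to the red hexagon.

blocked — turn left 72°, forward 6.8 m, then turn left 64°, forward 5.3 m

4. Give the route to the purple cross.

blocked — turn left 72°, forward 6.8 m, then turn left 72°, forward 6.2 m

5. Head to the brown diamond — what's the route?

turn left 127°, forward 3.5 m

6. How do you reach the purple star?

turn left 102°, forward 2.2 m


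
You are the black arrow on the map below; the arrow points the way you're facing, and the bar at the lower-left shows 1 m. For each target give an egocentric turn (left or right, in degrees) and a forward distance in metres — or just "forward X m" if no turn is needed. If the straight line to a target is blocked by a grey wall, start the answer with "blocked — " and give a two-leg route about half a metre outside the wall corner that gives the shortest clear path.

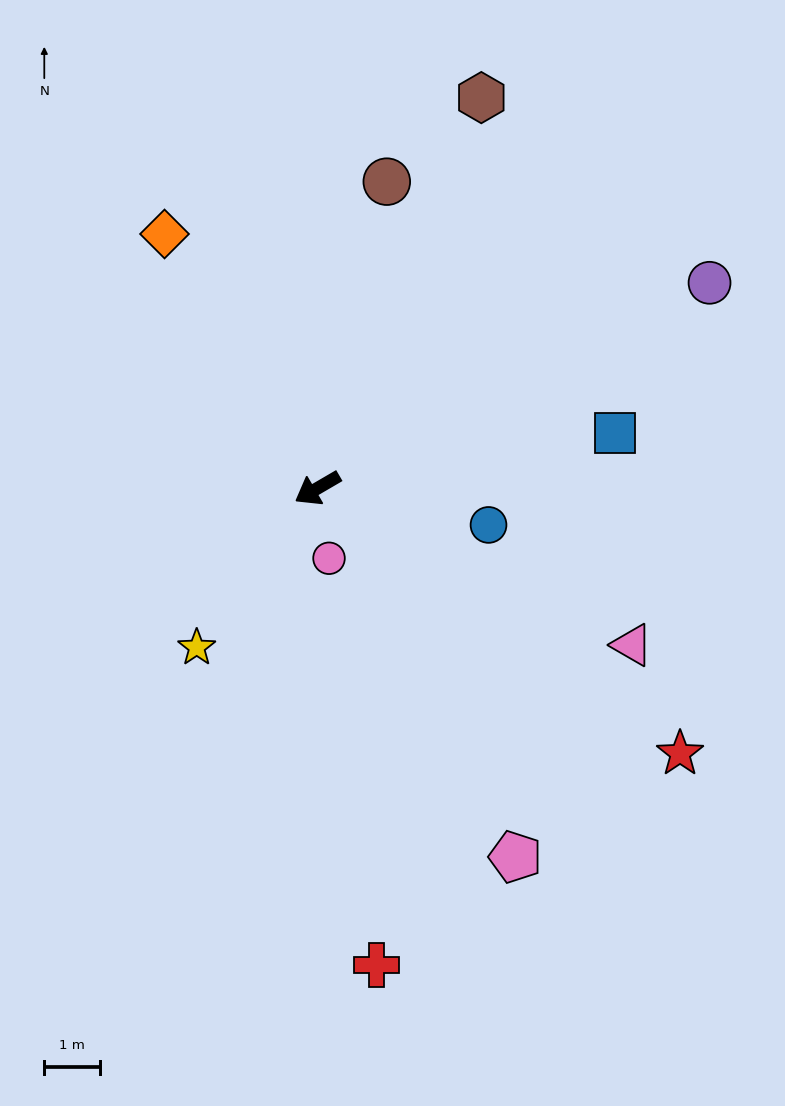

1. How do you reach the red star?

turn left 114°, forward 8.0 m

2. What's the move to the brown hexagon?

turn right 143°, forward 7.6 m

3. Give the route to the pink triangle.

turn left 123°, forward 6.3 m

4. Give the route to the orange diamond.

turn right 89°, forward 5.3 m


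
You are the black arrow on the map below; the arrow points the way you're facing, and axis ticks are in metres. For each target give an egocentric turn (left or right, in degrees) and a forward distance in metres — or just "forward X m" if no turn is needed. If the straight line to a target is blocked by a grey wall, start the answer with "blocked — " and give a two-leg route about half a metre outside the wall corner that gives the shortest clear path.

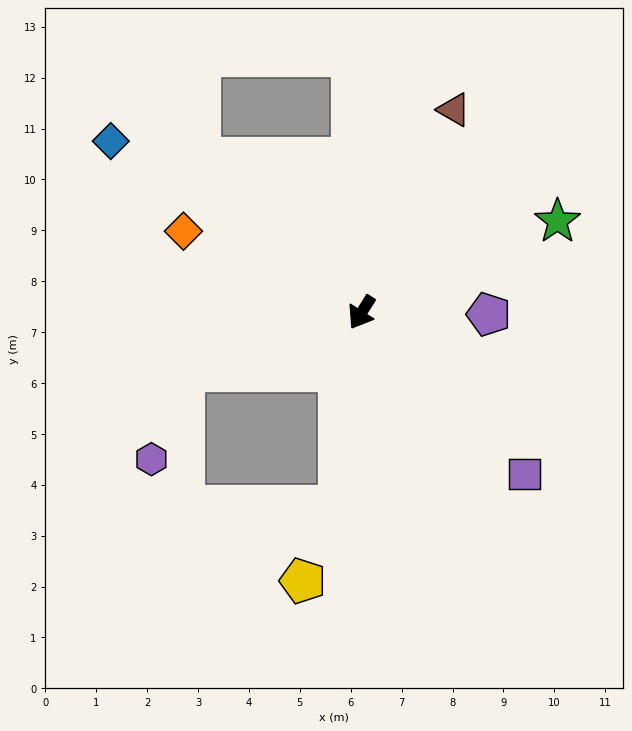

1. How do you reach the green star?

turn left 147°, forward 4.2 m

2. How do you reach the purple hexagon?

blocked — turn right 40°, forward 3.7 m, then turn left 53°, forward 1.9 m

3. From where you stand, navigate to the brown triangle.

turn right 172°, forward 4.4 m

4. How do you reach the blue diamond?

turn right 92°, forward 6.0 m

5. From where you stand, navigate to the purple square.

turn left 77°, forward 4.5 m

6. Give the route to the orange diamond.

turn right 82°, forward 3.8 m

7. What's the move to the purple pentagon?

turn left 121°, forward 2.5 m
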